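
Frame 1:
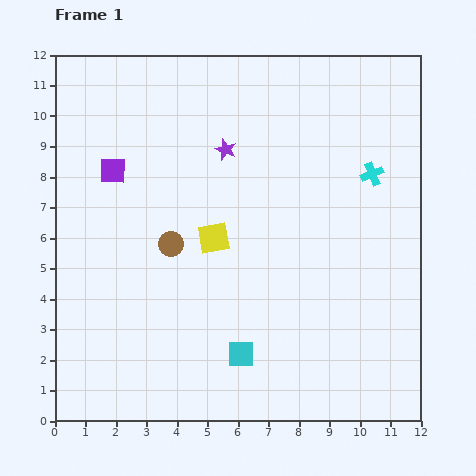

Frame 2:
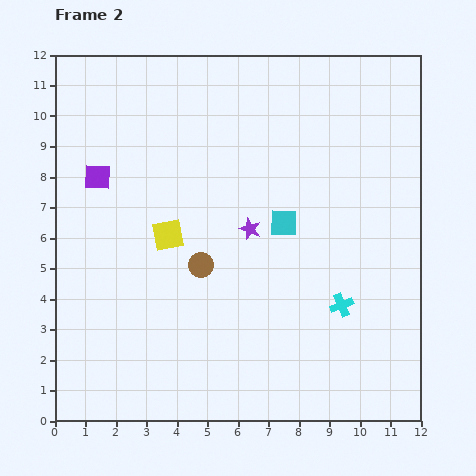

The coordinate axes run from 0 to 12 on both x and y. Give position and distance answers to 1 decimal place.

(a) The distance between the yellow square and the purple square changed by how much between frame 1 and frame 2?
-1.0

Distance in frame 1: 4.0. Distance in frame 2: 3.0.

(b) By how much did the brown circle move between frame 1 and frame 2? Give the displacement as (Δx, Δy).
(1.0, -0.7)

The brown circle was at (3.8, 5.8) in frame 1 and (4.8, 5.1) in frame 2.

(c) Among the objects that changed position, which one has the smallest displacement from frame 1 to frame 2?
the purple square

(moved 0.5)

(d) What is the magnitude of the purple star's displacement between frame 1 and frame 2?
2.7

The purple star moved from (5.6, 8.9) to (6.4, 6.3), a distance of √(0.8² + 2.6²) ≈ 2.7.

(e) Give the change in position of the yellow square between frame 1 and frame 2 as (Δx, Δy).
(-1.5, 0.1)

The yellow square was at (5.2, 6.0) in frame 1 and (3.7, 6.1) in frame 2.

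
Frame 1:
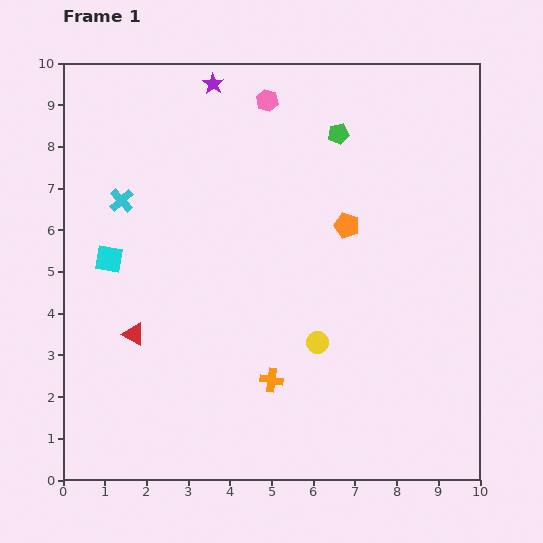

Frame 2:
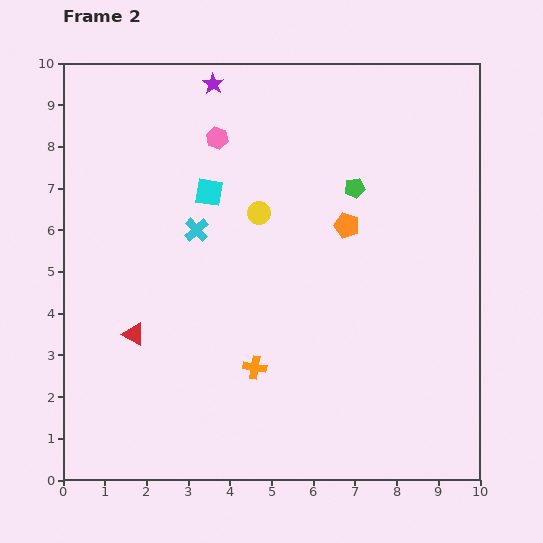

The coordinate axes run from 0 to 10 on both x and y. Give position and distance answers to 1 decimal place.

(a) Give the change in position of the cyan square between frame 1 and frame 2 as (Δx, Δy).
(2.4, 1.6)

The cyan square was at (1.1, 5.3) in frame 1 and (3.5, 6.9) in frame 2.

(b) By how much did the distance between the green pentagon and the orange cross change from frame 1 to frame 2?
-1.2

Distance in frame 1: 6.1. Distance in frame 2: 4.9.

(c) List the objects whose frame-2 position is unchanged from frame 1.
the orange pentagon, the purple star, the red triangle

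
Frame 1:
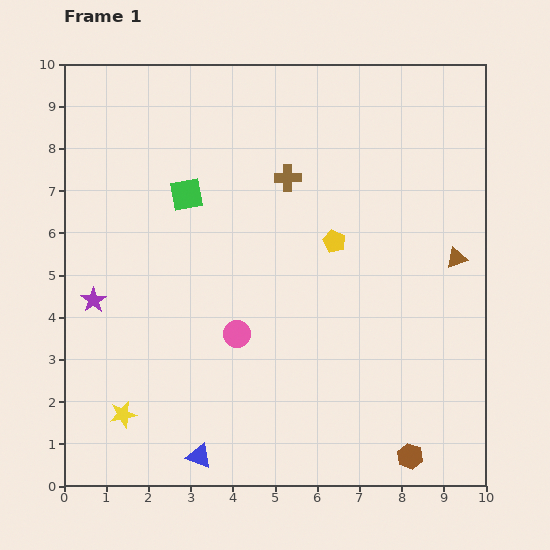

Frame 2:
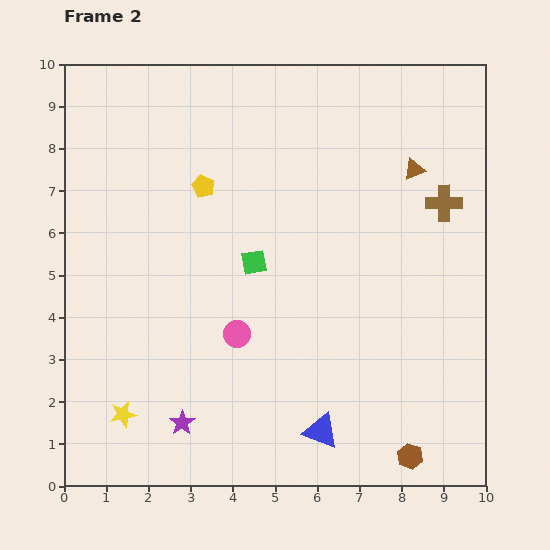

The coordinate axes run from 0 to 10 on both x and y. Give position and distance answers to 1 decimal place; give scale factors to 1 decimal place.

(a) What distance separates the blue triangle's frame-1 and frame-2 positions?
3.0

The blue triangle moved from (3.2, 0.7) to (6.1, 1.3), a distance of √(2.9² + 0.6²) ≈ 3.0.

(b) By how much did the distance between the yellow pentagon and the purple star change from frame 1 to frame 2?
-0.3

Distance in frame 1: 5.9. Distance in frame 2: 5.6.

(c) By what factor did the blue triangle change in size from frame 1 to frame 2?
1.4×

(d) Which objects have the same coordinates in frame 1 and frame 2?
the brown hexagon, the yellow star, the pink circle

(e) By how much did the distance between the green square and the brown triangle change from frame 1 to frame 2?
-2.2

Distance in frame 1: 6.6. Distance in frame 2: 4.4.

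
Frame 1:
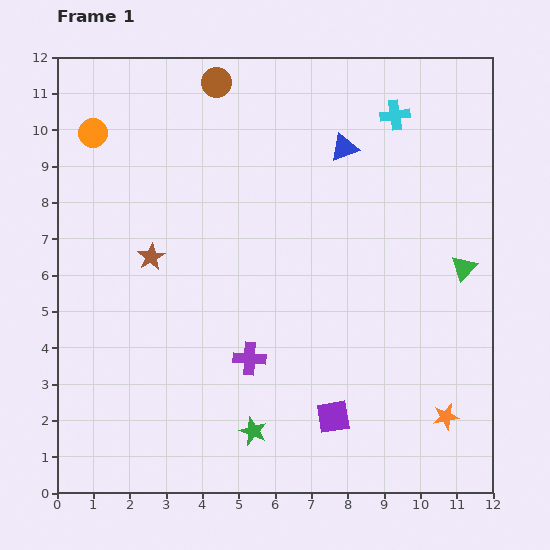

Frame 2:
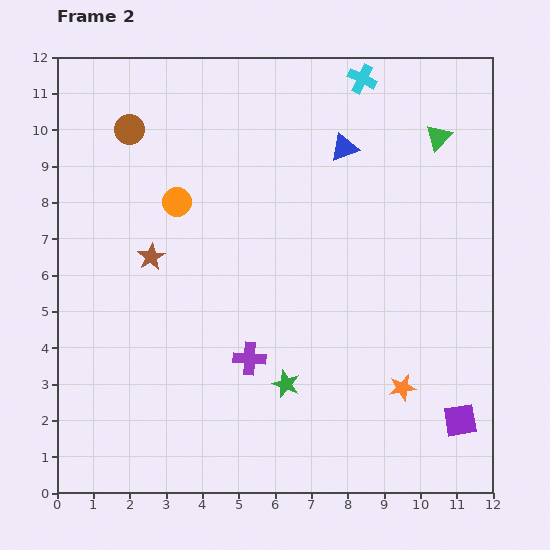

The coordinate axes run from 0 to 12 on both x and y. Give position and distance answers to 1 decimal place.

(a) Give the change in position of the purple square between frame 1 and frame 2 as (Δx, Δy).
(3.5, -0.1)

The purple square was at (7.6, 2.1) in frame 1 and (11.1, 2.0) in frame 2.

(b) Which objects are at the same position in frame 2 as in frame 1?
the blue triangle, the brown star, the purple cross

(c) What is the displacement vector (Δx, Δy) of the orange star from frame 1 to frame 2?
(-1.2, 0.8)

The orange star was at (10.7, 2.1) in frame 1 and (9.5, 2.9) in frame 2.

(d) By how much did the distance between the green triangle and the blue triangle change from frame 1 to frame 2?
-2.1

Distance in frame 1: 4.7. Distance in frame 2: 2.6.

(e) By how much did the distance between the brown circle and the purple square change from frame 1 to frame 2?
+2.4

Distance in frame 1: 9.7. Distance in frame 2: 12.1.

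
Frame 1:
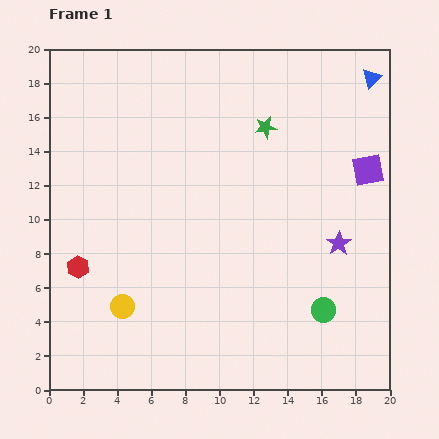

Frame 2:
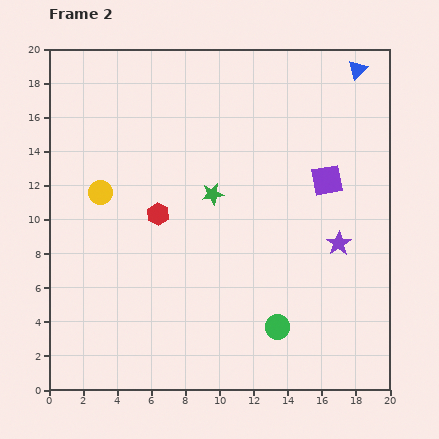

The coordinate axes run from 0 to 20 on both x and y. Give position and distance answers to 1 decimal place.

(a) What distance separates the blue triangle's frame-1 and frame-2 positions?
0.9

The blue triangle moved from (18.9, 18.3) to (18.1, 18.8), a distance of √(0.8² + 0.5²) ≈ 0.9.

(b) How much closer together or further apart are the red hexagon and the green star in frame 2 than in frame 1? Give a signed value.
-10.3

Distance in frame 1: 13.7. Distance in frame 2: 3.4.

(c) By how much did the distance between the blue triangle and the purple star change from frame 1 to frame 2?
+0.4

Distance in frame 1: 9.9. Distance in frame 2: 10.3.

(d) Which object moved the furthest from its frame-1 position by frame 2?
the yellow circle

(moved 6.8; next 5.6)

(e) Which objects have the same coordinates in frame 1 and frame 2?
the purple star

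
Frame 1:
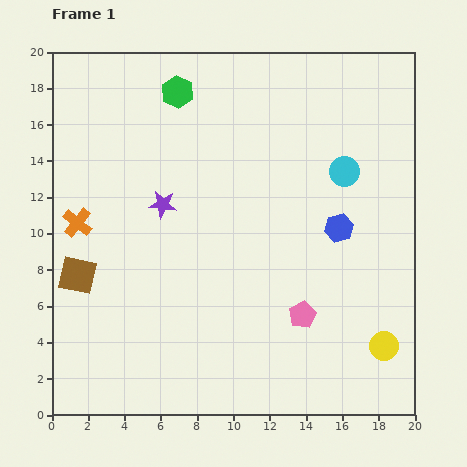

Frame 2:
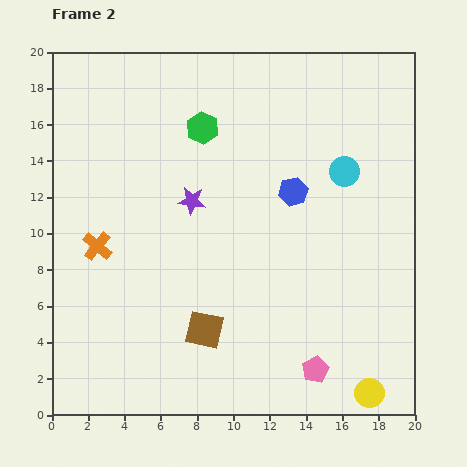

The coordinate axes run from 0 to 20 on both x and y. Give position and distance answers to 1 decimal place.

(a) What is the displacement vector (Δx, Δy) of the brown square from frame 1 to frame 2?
(7.0, -3.0)

The brown square was at (1.4, 7.7) in frame 1 and (8.4, 4.7) in frame 2.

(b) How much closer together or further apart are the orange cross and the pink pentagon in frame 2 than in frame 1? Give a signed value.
+0.4

Distance in frame 1: 13.4. Distance in frame 2: 13.8.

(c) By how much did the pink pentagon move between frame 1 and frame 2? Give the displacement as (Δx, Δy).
(0.7, -3.0)

The pink pentagon was at (13.8, 5.5) in frame 1 and (14.5, 2.5) in frame 2.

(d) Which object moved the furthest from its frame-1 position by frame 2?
the brown square

(moved 7.6; next 3.2)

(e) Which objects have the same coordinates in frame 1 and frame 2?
the cyan circle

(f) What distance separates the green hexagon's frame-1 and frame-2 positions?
2.4

The green hexagon moved from (6.9, 17.8) to (8.3, 15.8), a distance of √(1.4² + 2.0²) ≈ 2.4.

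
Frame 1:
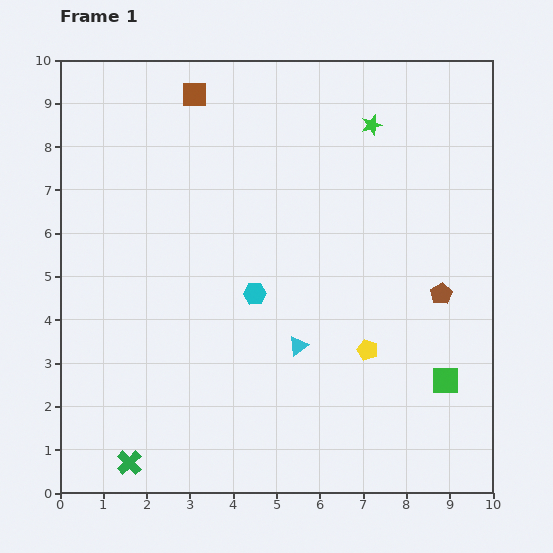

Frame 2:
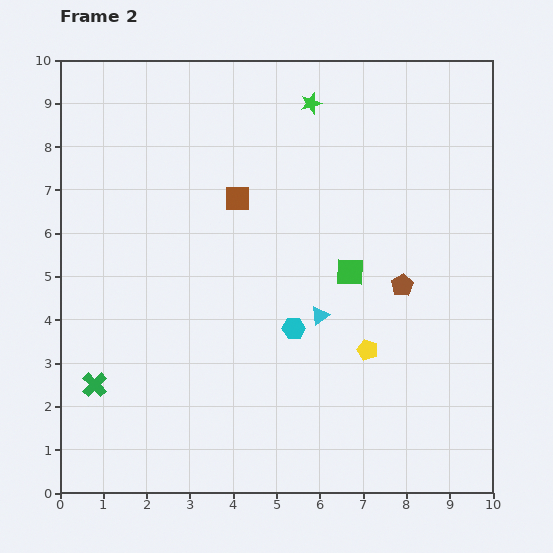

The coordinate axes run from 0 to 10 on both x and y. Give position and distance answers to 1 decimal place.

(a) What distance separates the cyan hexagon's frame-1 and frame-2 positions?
1.2

The cyan hexagon moved from (4.5, 4.6) to (5.4, 3.8), a distance of √(0.9² + 0.8²) ≈ 1.2.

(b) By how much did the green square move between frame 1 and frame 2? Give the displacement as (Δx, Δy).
(-2.2, 2.5)

The green square was at (8.9, 2.6) in frame 1 and (6.7, 5.1) in frame 2.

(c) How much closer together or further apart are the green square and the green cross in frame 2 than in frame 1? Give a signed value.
-1.1

Distance in frame 1: 7.5. Distance in frame 2: 6.4.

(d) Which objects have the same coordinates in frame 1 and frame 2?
the yellow pentagon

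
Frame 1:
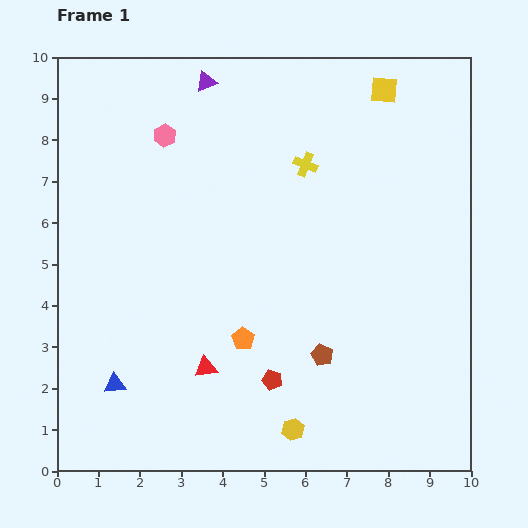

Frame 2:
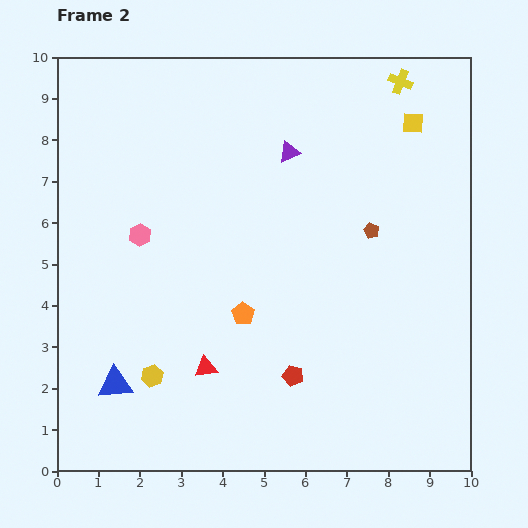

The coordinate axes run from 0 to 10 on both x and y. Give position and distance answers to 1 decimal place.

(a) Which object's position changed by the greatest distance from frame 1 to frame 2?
the yellow hexagon

(moved 3.6; next 3.2)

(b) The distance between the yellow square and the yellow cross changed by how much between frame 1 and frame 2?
-1.6

Distance in frame 1: 2.6. Distance in frame 2: 1.0.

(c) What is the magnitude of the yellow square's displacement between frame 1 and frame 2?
1.1

The yellow square moved from (7.9, 9.2) to (8.6, 8.4), a distance of √(0.7² + 0.8²) ≈ 1.1.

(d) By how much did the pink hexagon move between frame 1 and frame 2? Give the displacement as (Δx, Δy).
(-0.6, -2.4)

The pink hexagon was at (2.6, 8.1) in frame 1 and (2.0, 5.7) in frame 2.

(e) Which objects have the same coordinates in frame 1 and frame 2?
the red triangle, the blue triangle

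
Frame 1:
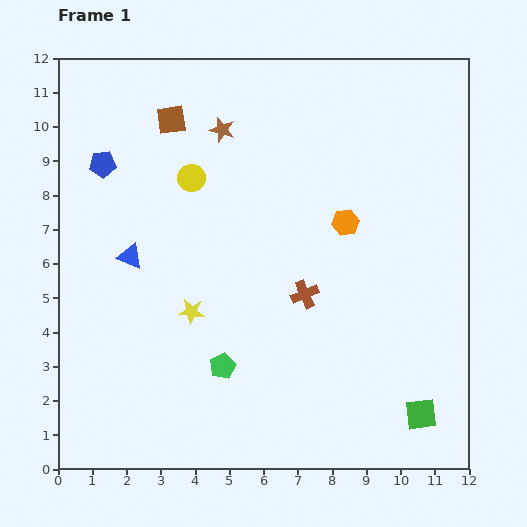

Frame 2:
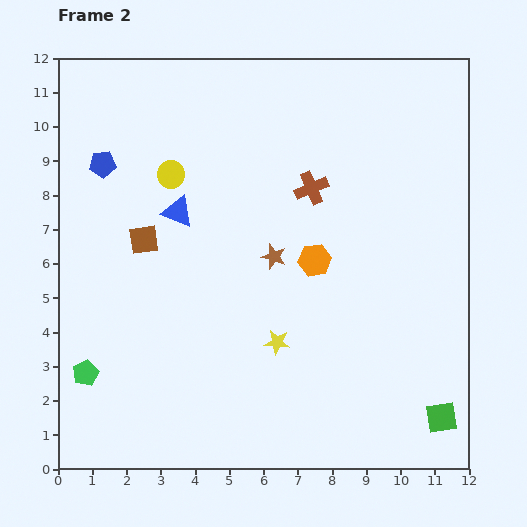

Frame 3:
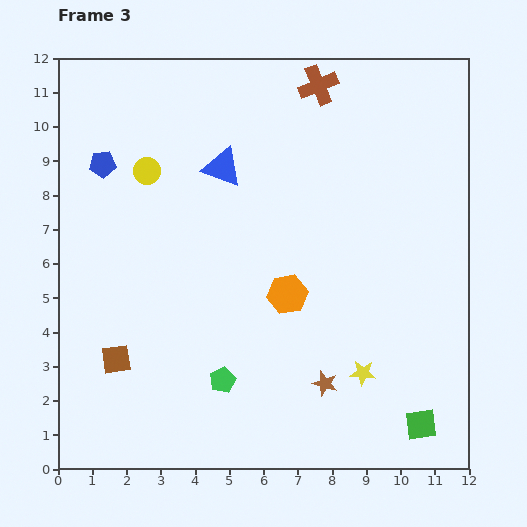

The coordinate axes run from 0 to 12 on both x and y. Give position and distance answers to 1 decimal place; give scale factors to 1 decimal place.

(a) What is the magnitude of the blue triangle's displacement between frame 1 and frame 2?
1.9

The blue triangle moved from (2.1, 6.2) to (3.5, 7.5), a distance of √(1.4² + 1.3²) ≈ 1.9.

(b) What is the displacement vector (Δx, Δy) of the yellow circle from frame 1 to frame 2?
(-0.6, 0.1)

The yellow circle was at (3.9, 8.5) in frame 1 and (3.3, 8.6) in frame 2.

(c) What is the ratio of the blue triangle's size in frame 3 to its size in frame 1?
1.6×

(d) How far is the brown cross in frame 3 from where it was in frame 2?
3.0

The brown cross moved from (7.4, 8.2) to (7.6, 11.2), a distance of √(0.2² + 3.0²) ≈ 3.0.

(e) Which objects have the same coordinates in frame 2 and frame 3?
the blue pentagon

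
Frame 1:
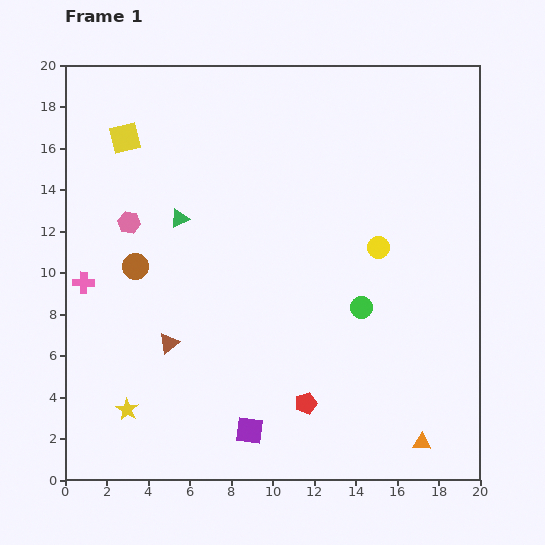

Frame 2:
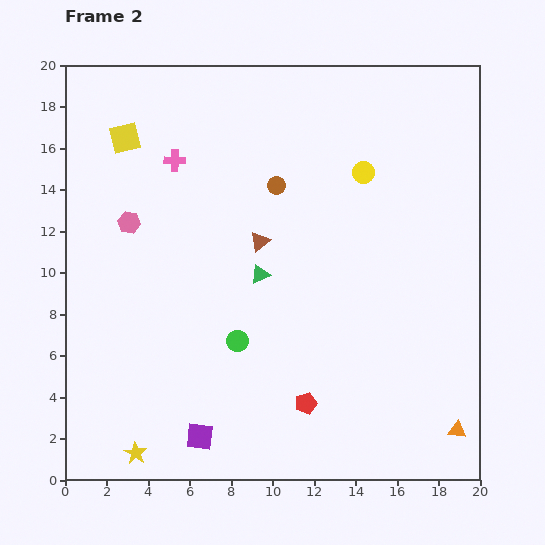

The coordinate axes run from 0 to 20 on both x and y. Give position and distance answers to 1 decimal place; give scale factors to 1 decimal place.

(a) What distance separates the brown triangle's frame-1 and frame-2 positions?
6.6

The brown triangle moved from (5.0, 6.6) to (9.4, 11.5), a distance of √(4.4² + 4.9²) ≈ 6.6.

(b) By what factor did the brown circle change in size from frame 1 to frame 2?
0.7×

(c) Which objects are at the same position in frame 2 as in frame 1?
the red pentagon, the yellow square, the pink hexagon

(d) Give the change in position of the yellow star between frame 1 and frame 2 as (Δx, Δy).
(0.4, -2.1)

The yellow star was at (3.0, 3.4) in frame 1 and (3.4, 1.3) in frame 2.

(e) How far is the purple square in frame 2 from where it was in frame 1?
2.4

The purple square moved from (8.9, 2.4) to (6.5, 2.1), a distance of √(2.4² + 0.3²) ≈ 2.4.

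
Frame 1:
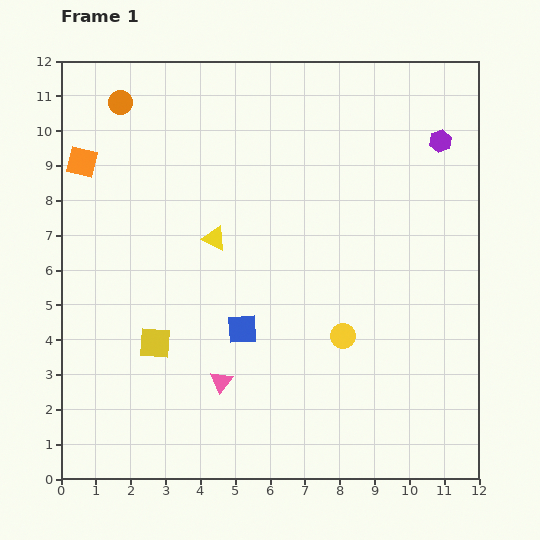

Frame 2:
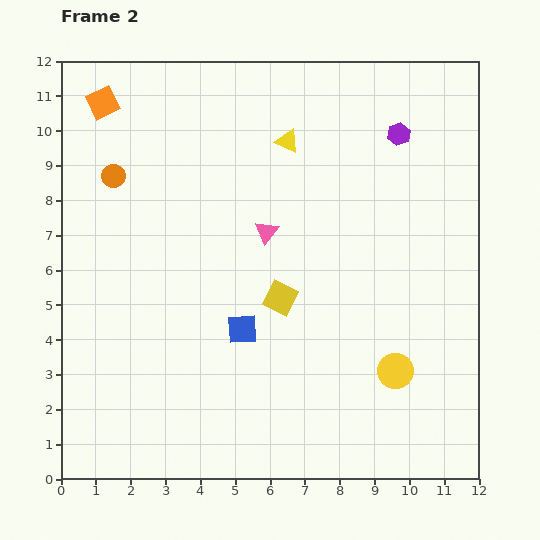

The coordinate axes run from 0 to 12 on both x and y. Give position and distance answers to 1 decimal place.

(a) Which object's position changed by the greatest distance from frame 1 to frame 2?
the pink triangle

(moved 4.5; next 3.8)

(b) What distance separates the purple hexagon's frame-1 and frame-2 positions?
1.2

The purple hexagon moved from (10.9, 9.7) to (9.7, 9.9), a distance of √(1.2² + 0.2²) ≈ 1.2.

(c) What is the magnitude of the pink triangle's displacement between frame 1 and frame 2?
4.5

The pink triangle moved from (4.6, 2.8) to (5.9, 7.1), a distance of √(1.3² + 4.3²) ≈ 4.5.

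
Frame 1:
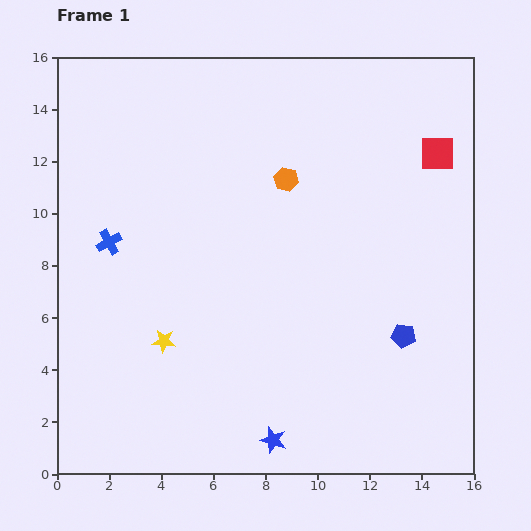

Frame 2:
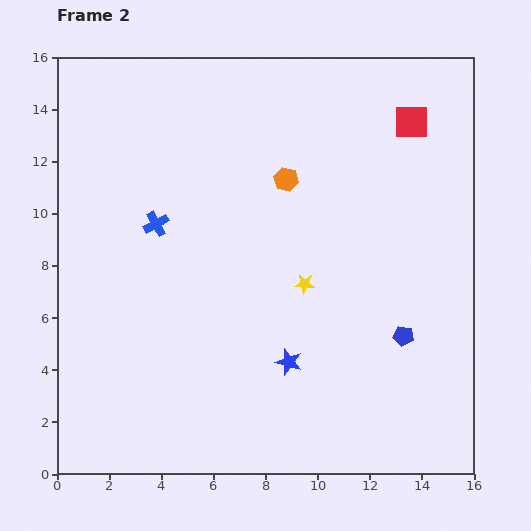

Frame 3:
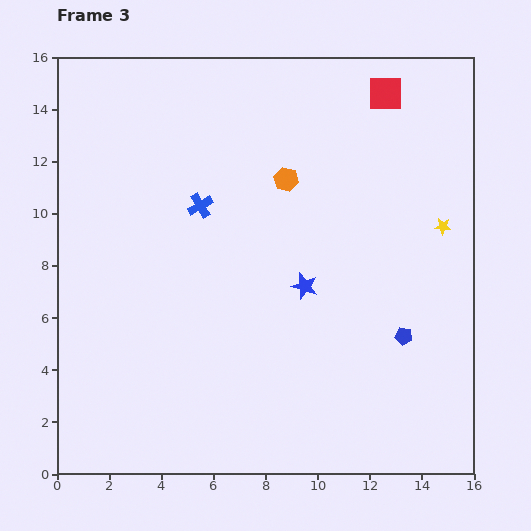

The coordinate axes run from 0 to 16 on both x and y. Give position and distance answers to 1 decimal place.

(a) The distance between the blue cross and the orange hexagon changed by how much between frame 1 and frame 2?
-1.9

Distance in frame 1: 7.2. Distance in frame 2: 5.3.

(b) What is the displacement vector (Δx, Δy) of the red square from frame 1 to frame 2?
(-1.0, 1.2)

The red square was at (14.6, 12.3) in frame 1 and (13.6, 13.5) in frame 2.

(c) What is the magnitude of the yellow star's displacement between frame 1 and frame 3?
11.6

The yellow star moved from (4.1, 5.1) to (14.8, 9.5), a distance of √(10.7² + 4.4²) ≈ 11.6.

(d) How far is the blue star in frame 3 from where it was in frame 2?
3.0

The blue star moved from (8.9, 4.3) to (9.5, 7.2), a distance of √(0.6² + 2.9²) ≈ 3.0.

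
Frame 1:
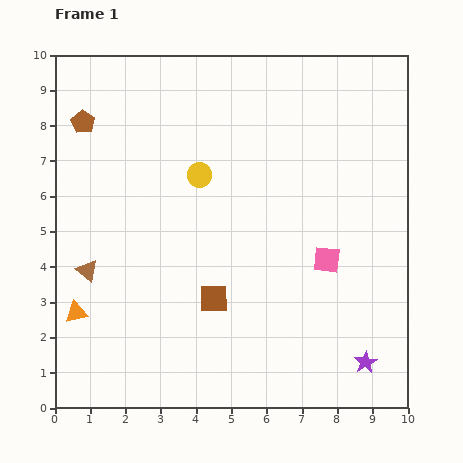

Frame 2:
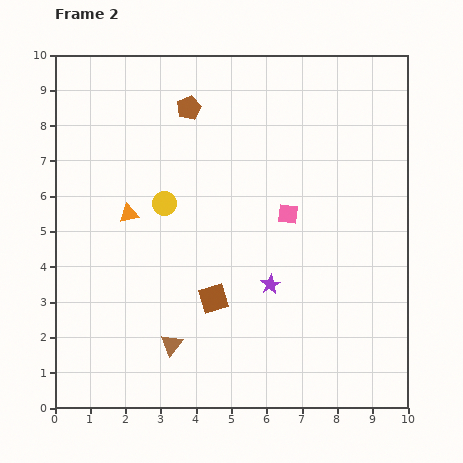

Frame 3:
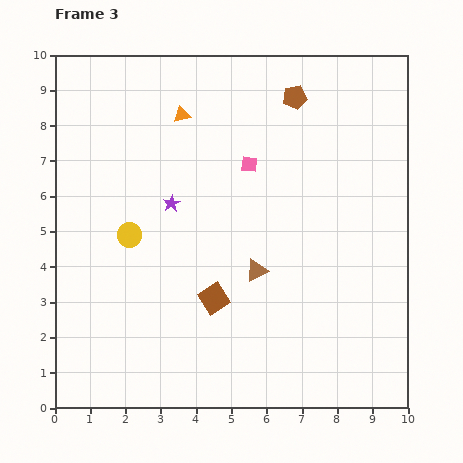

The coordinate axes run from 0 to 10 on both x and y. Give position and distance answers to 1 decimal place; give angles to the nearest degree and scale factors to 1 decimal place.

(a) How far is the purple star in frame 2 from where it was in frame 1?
3.5

The purple star moved from (8.8, 1.3) to (6.1, 3.5), a distance of √(2.7² + 2.2²) ≈ 3.5.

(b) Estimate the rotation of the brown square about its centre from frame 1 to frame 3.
32° counter-clockwise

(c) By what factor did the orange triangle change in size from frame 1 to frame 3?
0.7×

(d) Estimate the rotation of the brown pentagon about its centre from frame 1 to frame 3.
30° clockwise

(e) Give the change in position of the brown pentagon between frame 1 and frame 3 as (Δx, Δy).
(6.0, 0.7)

The brown pentagon was at (0.8, 8.1) in frame 1 and (6.8, 8.8) in frame 3.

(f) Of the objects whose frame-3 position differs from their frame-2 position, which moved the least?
the yellow circle

(moved 1.3)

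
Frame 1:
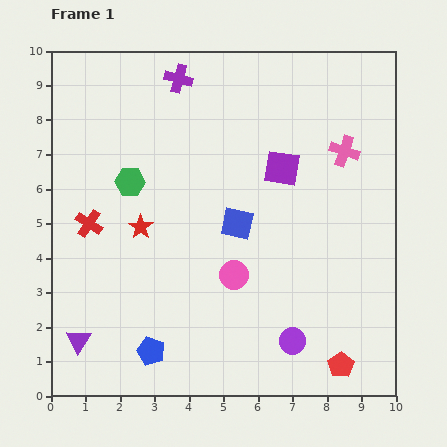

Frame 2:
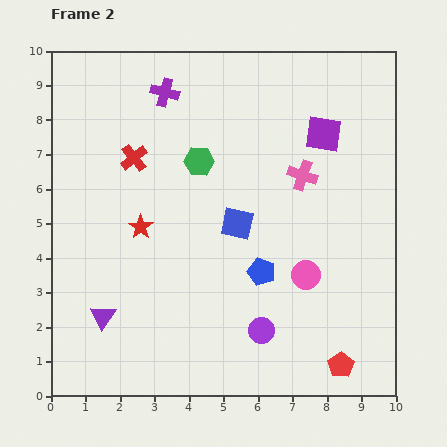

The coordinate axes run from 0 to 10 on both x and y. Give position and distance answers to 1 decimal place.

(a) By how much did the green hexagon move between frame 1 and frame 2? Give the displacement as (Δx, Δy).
(2.0, 0.6)

The green hexagon was at (2.3, 6.2) in frame 1 and (4.3, 6.8) in frame 2.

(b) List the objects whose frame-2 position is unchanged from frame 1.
the red star, the blue square, the red pentagon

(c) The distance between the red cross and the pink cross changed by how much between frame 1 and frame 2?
-2.8

Distance in frame 1: 7.7. Distance in frame 2: 4.9.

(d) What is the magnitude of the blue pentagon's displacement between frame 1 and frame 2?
3.9

The blue pentagon moved from (2.9, 1.3) to (6.1, 3.6), a distance of √(3.2² + 2.3²) ≈ 3.9.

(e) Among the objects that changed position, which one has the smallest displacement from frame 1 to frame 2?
the purple cross

(moved 0.6)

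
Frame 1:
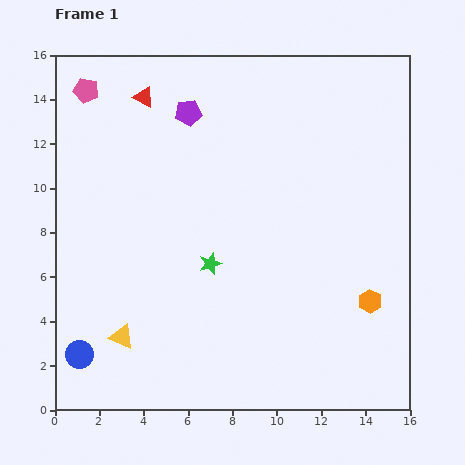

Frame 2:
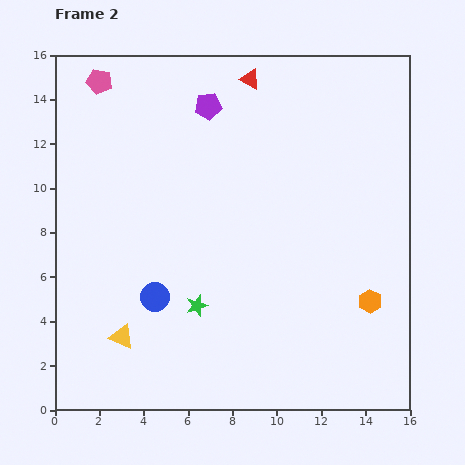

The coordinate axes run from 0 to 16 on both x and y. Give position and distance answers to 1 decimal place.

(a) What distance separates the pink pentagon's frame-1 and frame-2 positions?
0.7

The pink pentagon moved from (1.4, 14.4) to (2.0, 14.8), a distance of √(0.6² + 0.4²) ≈ 0.7.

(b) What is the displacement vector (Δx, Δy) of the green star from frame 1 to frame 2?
(-0.6, -1.9)

The green star was at (7.0, 6.6) in frame 1 and (6.4, 4.7) in frame 2.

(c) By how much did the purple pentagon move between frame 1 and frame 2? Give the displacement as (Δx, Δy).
(0.9, 0.3)

The purple pentagon was at (6.0, 13.4) in frame 1 and (6.9, 13.7) in frame 2.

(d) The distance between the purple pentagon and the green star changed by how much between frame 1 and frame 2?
+2.1

Distance in frame 1: 6.9. Distance in frame 2: 9.0.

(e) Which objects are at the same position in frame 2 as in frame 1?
the orange hexagon, the yellow triangle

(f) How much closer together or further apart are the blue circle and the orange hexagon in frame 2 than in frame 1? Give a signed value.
-3.6

Distance in frame 1: 13.3. Distance in frame 2: 9.7.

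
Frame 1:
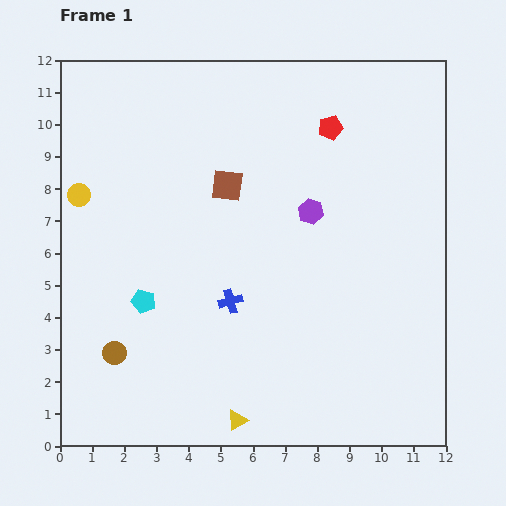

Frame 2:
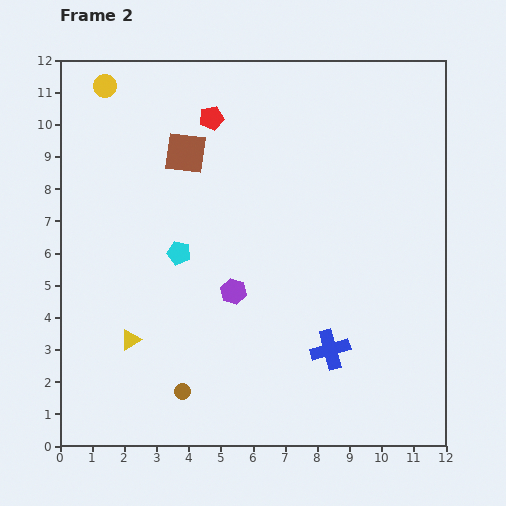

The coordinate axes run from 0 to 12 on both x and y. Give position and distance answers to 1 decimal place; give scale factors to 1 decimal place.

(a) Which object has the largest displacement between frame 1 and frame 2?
the yellow triangle

(moved 4.1; next 3.7)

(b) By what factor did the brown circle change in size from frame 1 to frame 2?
0.7×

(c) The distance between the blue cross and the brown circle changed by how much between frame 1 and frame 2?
+0.9

Distance in frame 1: 3.9. Distance in frame 2: 4.8.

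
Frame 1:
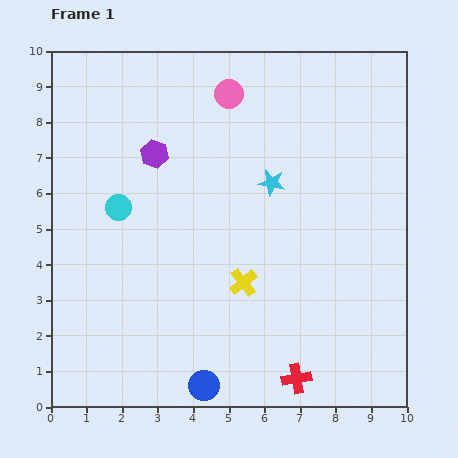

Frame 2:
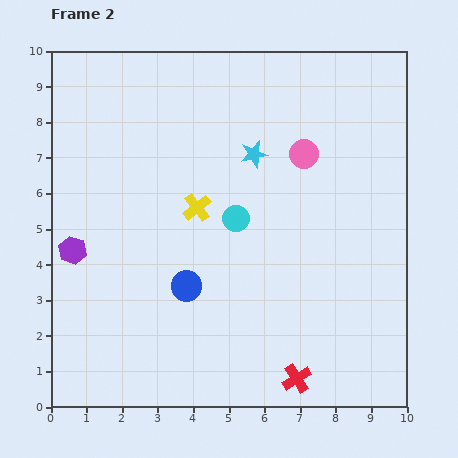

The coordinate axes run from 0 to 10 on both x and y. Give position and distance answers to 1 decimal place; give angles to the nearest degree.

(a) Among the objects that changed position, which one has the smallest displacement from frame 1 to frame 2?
the cyan star

(moved 0.9)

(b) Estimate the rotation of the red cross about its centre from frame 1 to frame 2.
22° counter-clockwise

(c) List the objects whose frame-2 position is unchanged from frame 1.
the red cross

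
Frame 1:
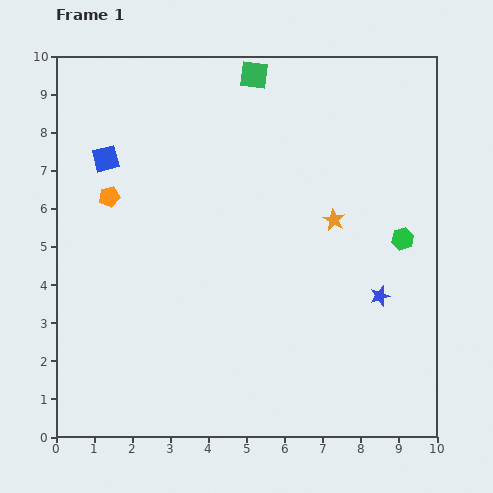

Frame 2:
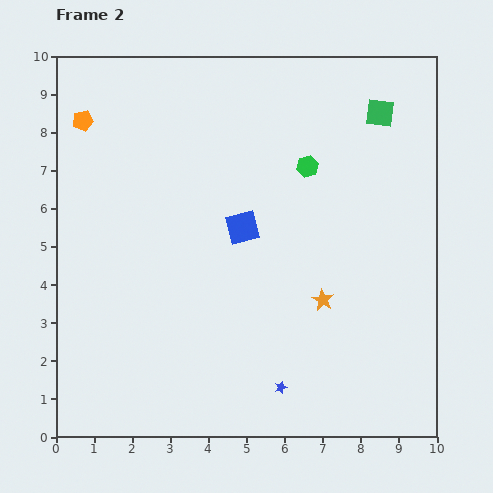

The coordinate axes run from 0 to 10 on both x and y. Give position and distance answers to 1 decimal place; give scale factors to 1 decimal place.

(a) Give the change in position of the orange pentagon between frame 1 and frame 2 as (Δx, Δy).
(-0.7, 2.0)

The orange pentagon was at (1.4, 6.3) in frame 1 and (0.7, 8.3) in frame 2.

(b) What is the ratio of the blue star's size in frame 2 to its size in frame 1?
0.6×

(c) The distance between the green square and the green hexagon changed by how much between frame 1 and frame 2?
-3.4

Distance in frame 1: 5.8. Distance in frame 2: 2.4.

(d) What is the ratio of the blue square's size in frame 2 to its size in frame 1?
1.3×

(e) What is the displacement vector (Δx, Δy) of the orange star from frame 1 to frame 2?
(-0.3, -2.1)

The orange star was at (7.3, 5.7) in frame 1 and (7.0, 3.6) in frame 2.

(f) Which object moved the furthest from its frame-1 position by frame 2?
the blue square

(moved 4.0; next 3.5)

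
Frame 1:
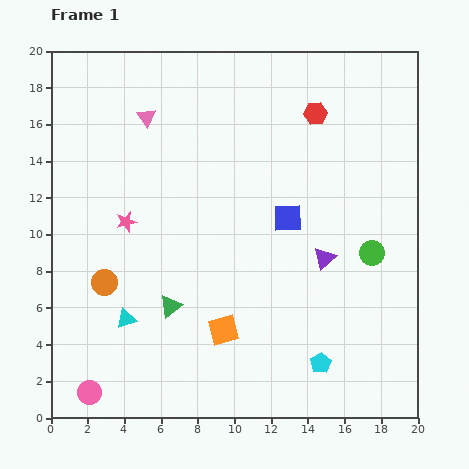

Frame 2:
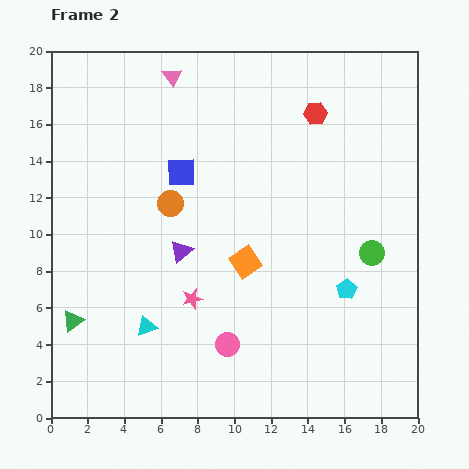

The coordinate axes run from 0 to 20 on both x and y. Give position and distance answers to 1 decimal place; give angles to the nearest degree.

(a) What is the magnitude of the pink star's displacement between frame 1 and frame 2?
5.5

The pink star moved from (4.1, 10.7) to (7.7, 6.5), a distance of √(3.6² + 4.2²) ≈ 5.5.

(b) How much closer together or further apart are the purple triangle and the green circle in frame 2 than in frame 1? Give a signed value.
+7.8

Distance in frame 1: 2.6. Distance in frame 2: 10.4.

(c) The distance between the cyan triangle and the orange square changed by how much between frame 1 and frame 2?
+1.1

Distance in frame 1: 5.3. Distance in frame 2: 6.4.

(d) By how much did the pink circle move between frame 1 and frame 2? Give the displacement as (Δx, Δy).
(7.5, 2.6)

The pink circle was at (2.1, 1.4) in frame 1 and (9.6, 4.0) in frame 2.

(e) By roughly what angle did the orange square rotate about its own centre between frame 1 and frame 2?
19° counter-clockwise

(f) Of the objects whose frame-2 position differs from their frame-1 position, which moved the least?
the cyan triangle

(moved 1.2)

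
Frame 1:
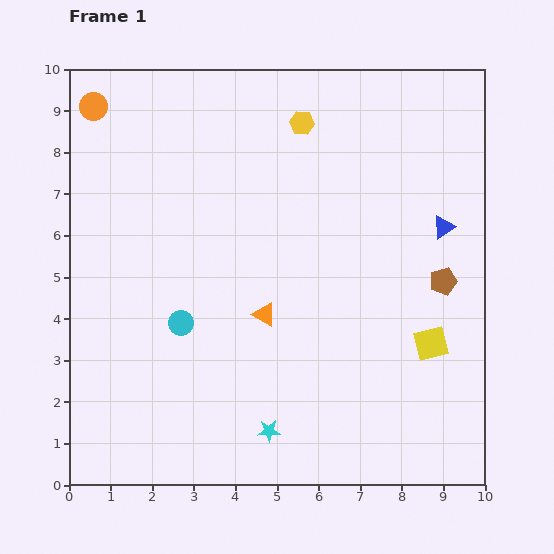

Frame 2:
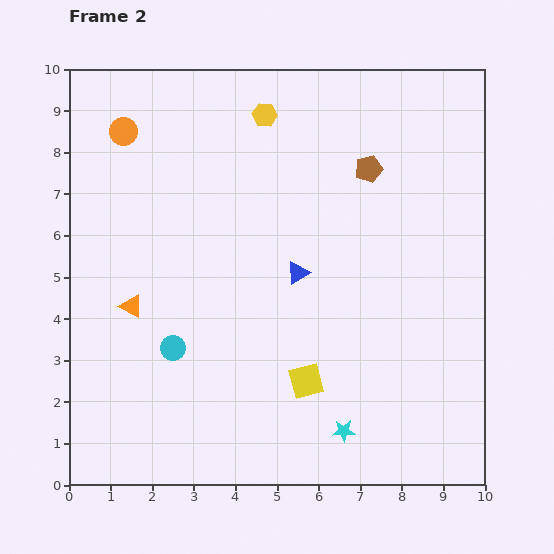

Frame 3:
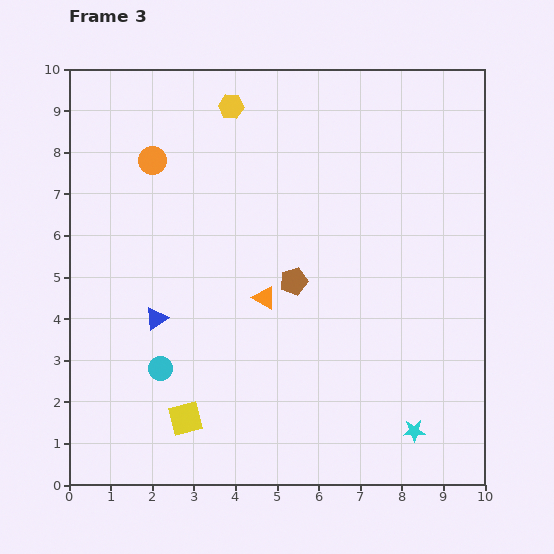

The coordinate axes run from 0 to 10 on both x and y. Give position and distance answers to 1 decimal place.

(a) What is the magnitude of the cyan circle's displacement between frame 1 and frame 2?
0.6

The cyan circle moved from (2.7, 3.9) to (2.5, 3.3), a distance of √(0.2² + 0.6²) ≈ 0.6.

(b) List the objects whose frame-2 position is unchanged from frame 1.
none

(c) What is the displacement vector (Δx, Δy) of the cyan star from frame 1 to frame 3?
(3.5, 0.0)

The cyan star was at (4.8, 1.3) in frame 1 and (8.3, 1.3) in frame 3.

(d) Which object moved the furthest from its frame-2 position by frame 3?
the blue triangle

(moved 3.6; next 3.2)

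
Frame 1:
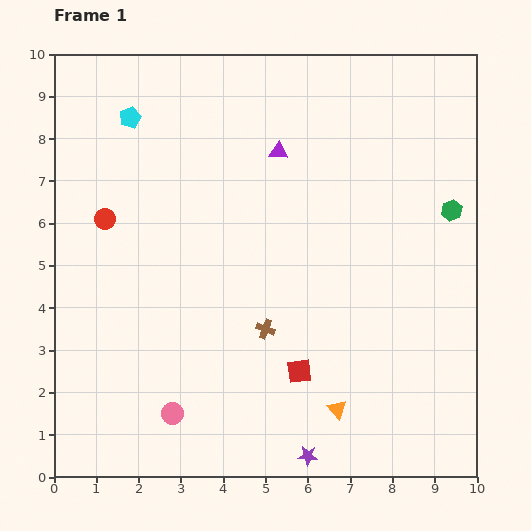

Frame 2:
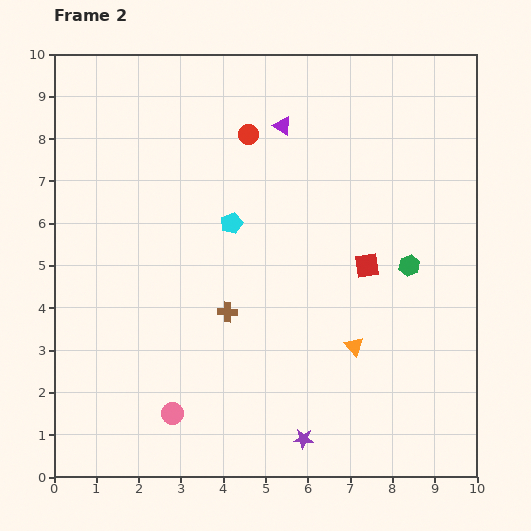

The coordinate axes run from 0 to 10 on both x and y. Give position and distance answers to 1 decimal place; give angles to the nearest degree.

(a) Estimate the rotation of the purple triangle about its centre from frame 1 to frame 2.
28° clockwise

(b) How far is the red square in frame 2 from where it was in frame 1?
3.0

The red square moved from (5.8, 2.5) to (7.4, 5.0), a distance of √(1.6² + 2.5²) ≈ 3.0.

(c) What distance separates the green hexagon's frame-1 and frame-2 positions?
1.6

The green hexagon moved from (9.4, 6.3) to (8.4, 5.0), a distance of √(1.0² + 1.3²) ≈ 1.6.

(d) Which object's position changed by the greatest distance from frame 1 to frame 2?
the red circle

(moved 3.9; next 3.5)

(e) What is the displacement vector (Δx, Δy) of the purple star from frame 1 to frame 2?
(-0.1, 0.4)

The purple star was at (6.0, 0.5) in frame 1 and (5.9, 0.9) in frame 2.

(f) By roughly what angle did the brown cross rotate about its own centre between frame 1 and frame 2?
19° counter-clockwise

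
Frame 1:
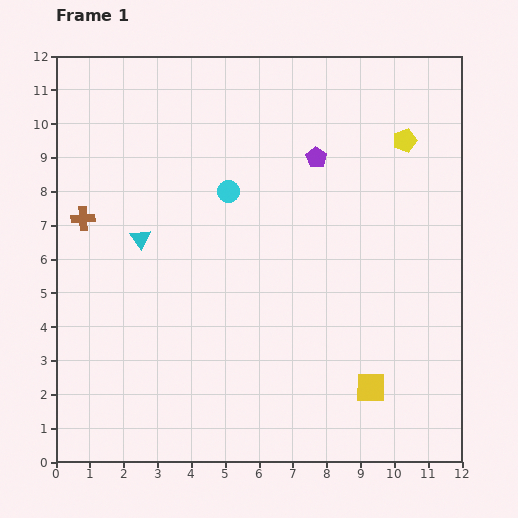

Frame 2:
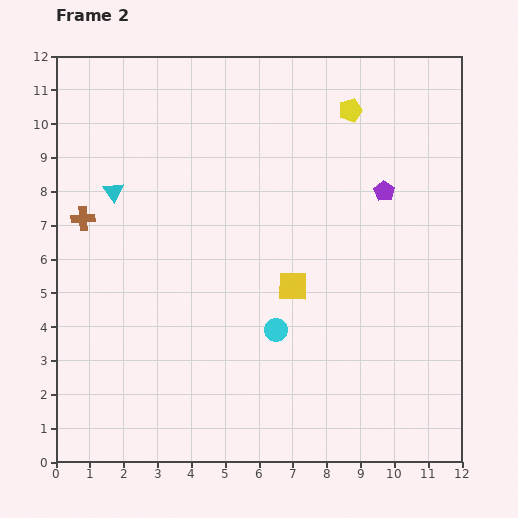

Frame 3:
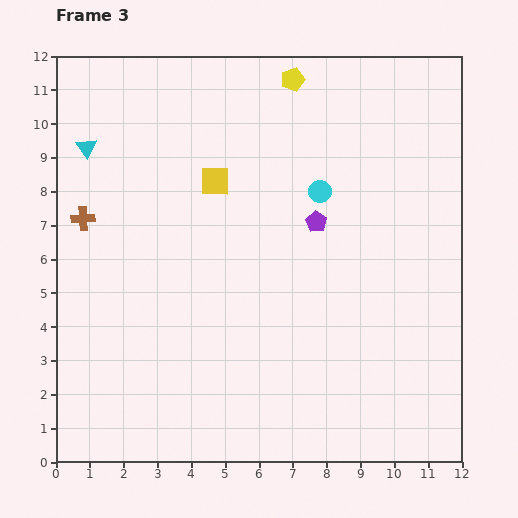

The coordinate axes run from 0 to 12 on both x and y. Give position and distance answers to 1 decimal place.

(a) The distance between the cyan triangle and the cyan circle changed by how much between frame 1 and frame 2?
+3.3

Distance in frame 1: 3.0. Distance in frame 2: 6.3.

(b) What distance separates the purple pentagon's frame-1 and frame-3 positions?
1.9

The purple pentagon moved from (7.7, 9.0) to (7.7, 7.1), a distance of √(0.0² + 1.9²) ≈ 1.9.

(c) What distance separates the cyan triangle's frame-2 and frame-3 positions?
1.5

The cyan triangle moved from (1.7, 8.0) to (0.9, 9.3), a distance of √(0.8² + 1.3²) ≈ 1.5.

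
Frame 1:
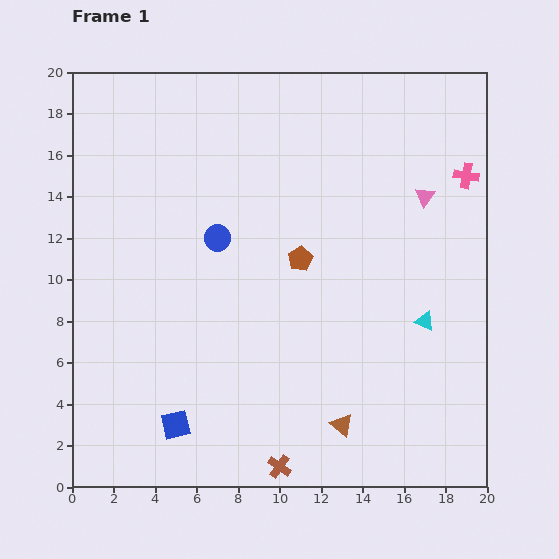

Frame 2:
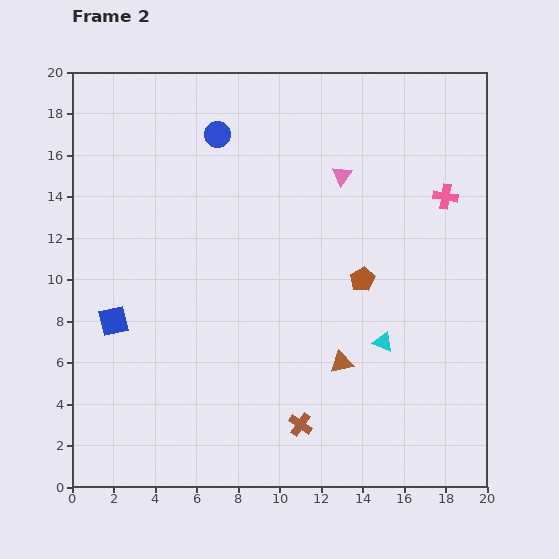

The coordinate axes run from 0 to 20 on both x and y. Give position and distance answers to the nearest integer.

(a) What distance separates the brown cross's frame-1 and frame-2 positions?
2

The brown cross moved from (10, 1) to (11, 3), a distance of √(1² + 2²) ≈ 2.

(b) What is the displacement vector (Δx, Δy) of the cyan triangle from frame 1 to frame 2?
(-2, -1)

The cyan triangle was at (17, 8) in frame 1 and (15, 7) in frame 2.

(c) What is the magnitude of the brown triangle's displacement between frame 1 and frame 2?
3

The brown triangle moved from (13, 3) to (13, 6), a distance of √(0² + 3²) ≈ 3.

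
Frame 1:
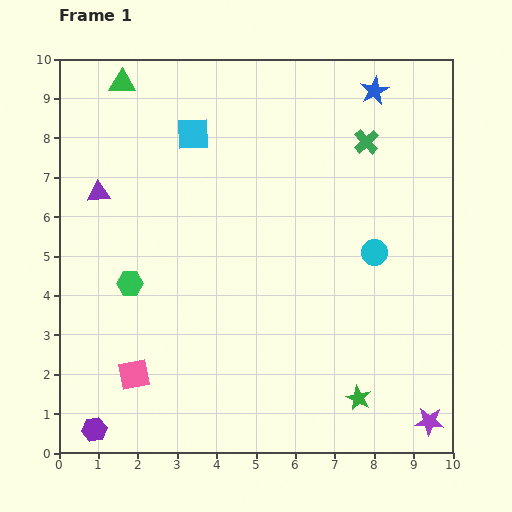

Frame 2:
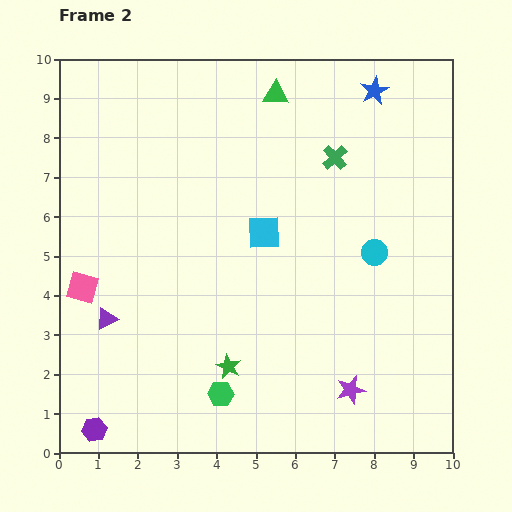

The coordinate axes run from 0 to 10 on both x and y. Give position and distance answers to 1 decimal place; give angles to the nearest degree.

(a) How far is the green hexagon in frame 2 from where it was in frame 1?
3.6

The green hexagon moved from (1.8, 4.3) to (4.1, 1.5), a distance of √(2.3² + 2.8²) ≈ 3.6.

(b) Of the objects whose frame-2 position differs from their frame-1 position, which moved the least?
the green cross

(moved 0.9)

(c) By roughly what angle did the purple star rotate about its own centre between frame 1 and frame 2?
17° counter-clockwise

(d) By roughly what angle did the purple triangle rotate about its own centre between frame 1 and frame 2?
22° counter-clockwise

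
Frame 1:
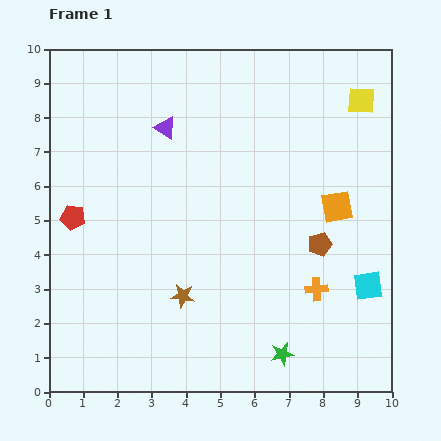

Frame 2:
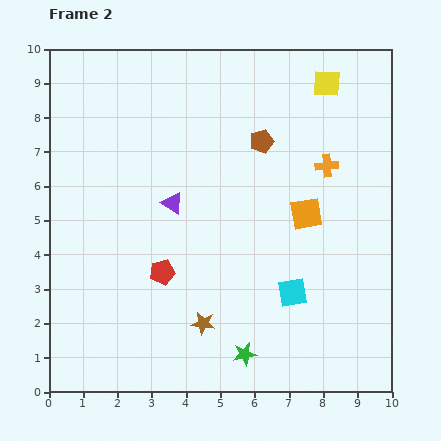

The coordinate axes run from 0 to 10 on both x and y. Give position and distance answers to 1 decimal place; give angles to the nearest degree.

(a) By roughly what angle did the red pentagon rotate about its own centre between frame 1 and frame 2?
22° counter-clockwise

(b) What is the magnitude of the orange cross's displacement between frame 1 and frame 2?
3.6

The orange cross moved from (7.8, 3.0) to (8.1, 6.6), a distance of √(0.3² + 3.6²) ≈ 3.6.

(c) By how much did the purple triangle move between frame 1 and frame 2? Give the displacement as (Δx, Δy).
(0.2, -2.2)

The purple triangle was at (3.4, 7.7) in frame 1 and (3.6, 5.5) in frame 2.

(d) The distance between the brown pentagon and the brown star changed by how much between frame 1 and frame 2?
+1.3

Distance in frame 1: 4.3. Distance in frame 2: 5.6.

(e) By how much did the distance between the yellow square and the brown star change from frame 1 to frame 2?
+0.2

Distance in frame 1: 7.7. Distance in frame 2: 7.9.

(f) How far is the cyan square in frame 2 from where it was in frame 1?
2.2

The cyan square moved from (9.3, 3.1) to (7.1, 2.9), a distance of √(2.2² + 0.2²) ≈ 2.2.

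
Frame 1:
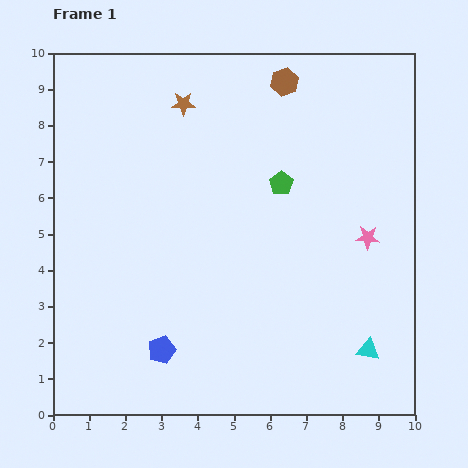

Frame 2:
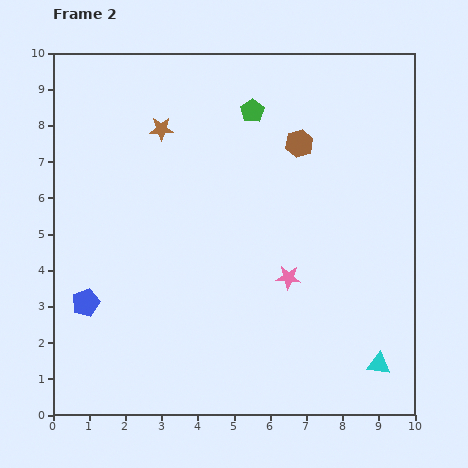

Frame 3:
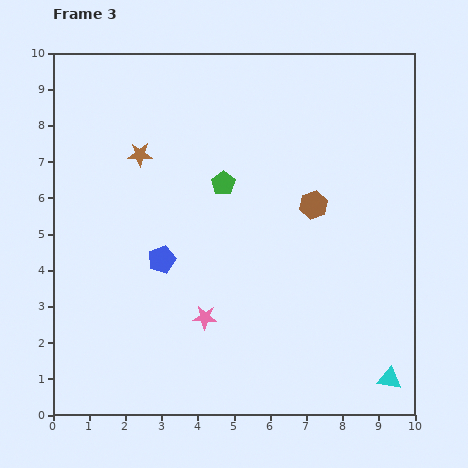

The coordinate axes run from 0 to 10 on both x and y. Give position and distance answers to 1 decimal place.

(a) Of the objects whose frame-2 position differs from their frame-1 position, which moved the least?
the cyan triangle

(moved 0.5)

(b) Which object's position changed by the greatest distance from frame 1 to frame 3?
the pink star

(moved 5.0; next 3.5)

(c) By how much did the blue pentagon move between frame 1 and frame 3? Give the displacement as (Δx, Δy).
(0.0, 2.5)

The blue pentagon was at (3.0, 1.8) in frame 1 and (3.0, 4.3) in frame 3.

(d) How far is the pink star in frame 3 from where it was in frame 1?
5.0

The pink star moved from (8.7, 4.9) to (4.2, 2.7), a distance of √(4.5² + 2.2²) ≈ 5.0.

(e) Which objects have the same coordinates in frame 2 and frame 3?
none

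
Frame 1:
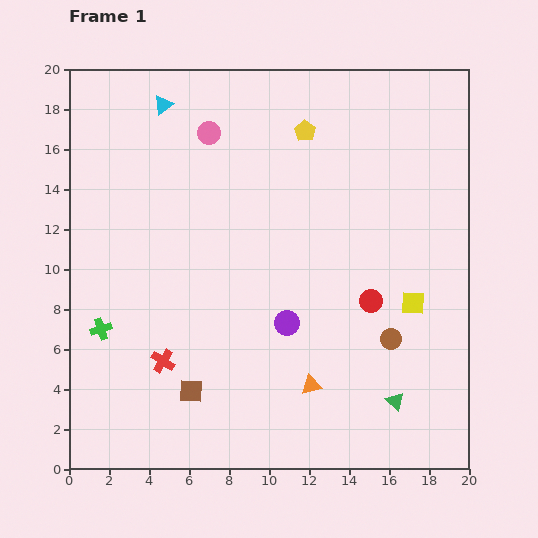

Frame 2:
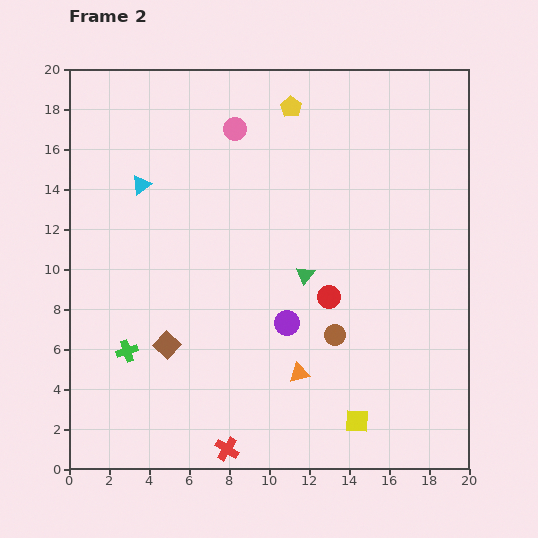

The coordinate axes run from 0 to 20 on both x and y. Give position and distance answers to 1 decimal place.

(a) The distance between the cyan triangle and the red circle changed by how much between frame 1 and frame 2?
-3.4

Distance in frame 1: 14.3. Distance in frame 2: 10.9.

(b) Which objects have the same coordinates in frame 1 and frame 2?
the purple circle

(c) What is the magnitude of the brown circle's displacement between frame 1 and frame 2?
2.8

The brown circle moved from (16.1, 6.5) to (13.3, 6.7), a distance of √(2.8² + 0.2²) ≈ 2.8.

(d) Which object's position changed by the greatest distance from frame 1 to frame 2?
the green triangle

(moved 7.7; next 6.5)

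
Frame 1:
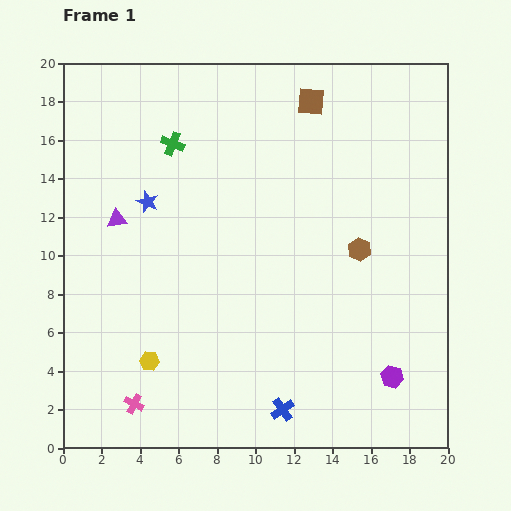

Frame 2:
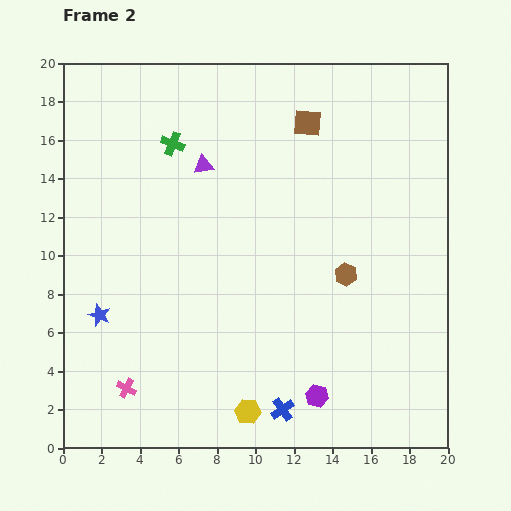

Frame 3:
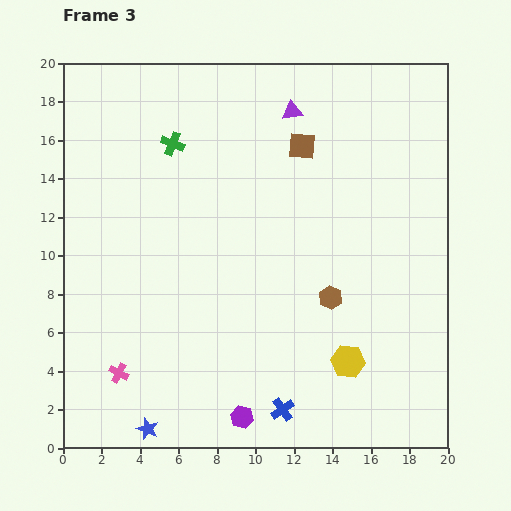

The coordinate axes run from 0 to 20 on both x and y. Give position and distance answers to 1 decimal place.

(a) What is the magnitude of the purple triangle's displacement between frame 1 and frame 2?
5.3

The purple triangle moved from (2.8, 11.9) to (7.3, 14.7), a distance of √(4.5² + 2.8²) ≈ 5.3.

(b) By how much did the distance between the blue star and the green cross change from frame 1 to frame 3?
+11.6

Distance in frame 1: 3.3. Distance in frame 3: 14.9.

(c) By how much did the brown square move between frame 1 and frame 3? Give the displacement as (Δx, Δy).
(-0.5, -2.3)

The brown square was at (12.9, 18.0) in frame 1 and (12.4, 15.7) in frame 3.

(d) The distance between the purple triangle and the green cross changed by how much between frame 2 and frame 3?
+4.5

Distance in frame 2: 1.9. Distance in frame 3: 6.4.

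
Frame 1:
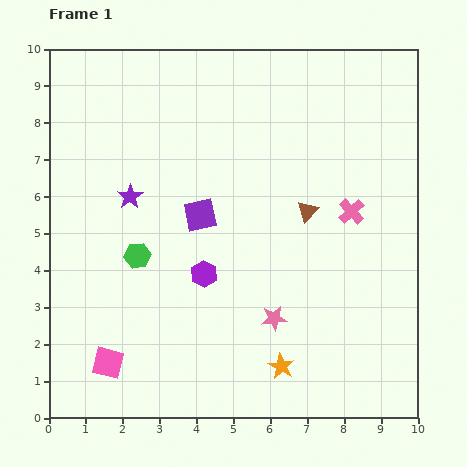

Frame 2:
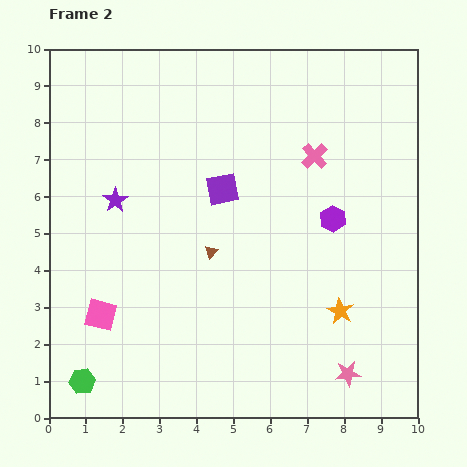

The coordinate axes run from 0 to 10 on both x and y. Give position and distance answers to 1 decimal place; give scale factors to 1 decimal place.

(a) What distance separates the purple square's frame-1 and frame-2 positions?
0.9

The purple square moved from (4.1, 5.5) to (4.7, 6.2), a distance of √(0.6² + 0.7²) ≈ 0.9.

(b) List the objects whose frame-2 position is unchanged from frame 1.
none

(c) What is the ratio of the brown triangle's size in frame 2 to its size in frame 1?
0.6×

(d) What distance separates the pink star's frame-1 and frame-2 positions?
2.5

The pink star moved from (6.1, 2.7) to (8.1, 1.2), a distance of √(2.0² + 1.5²) ≈ 2.5.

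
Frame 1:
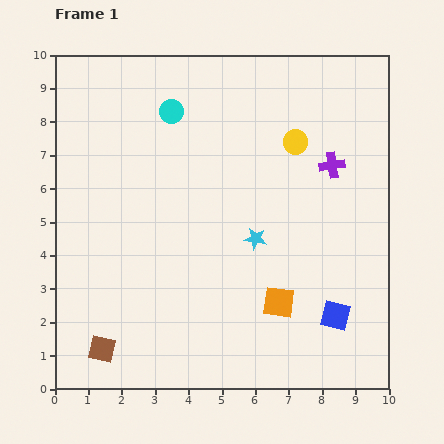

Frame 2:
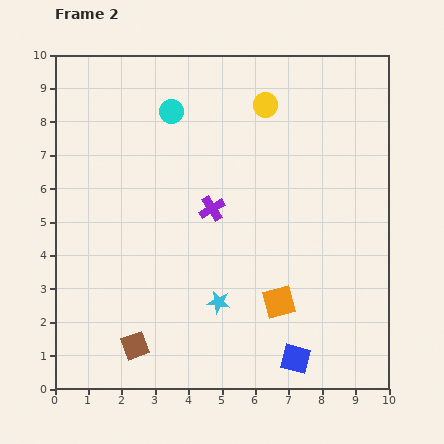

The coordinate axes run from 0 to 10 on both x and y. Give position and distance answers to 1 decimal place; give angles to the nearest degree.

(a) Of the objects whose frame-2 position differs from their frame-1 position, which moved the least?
the brown square

(moved 1.0)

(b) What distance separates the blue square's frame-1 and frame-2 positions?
1.8

The blue square moved from (8.4, 2.2) to (7.2, 0.9), a distance of √(1.2² + 1.3²) ≈ 1.8.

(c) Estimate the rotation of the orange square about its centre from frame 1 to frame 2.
22° counter-clockwise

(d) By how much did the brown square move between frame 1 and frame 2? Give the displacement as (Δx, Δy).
(1.0, 0.1)

The brown square was at (1.4, 1.2) in frame 1 and (2.4, 1.3) in frame 2.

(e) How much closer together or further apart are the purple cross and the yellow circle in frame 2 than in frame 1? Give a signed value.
+2.2

Distance in frame 1: 1.3. Distance in frame 2: 3.5.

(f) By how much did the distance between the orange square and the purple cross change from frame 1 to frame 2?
-1.0

Distance in frame 1: 4.4. Distance in frame 2: 3.4.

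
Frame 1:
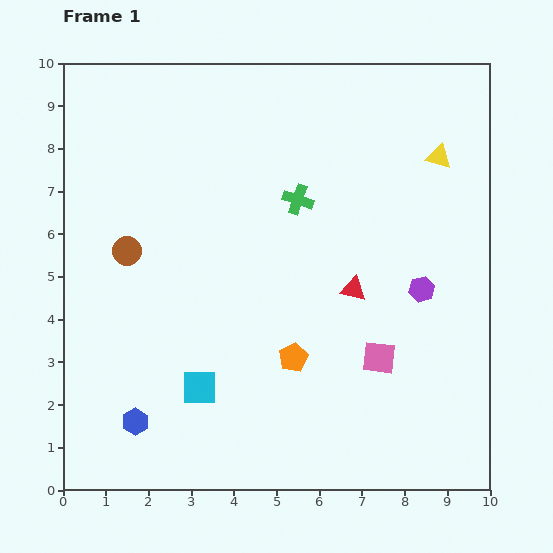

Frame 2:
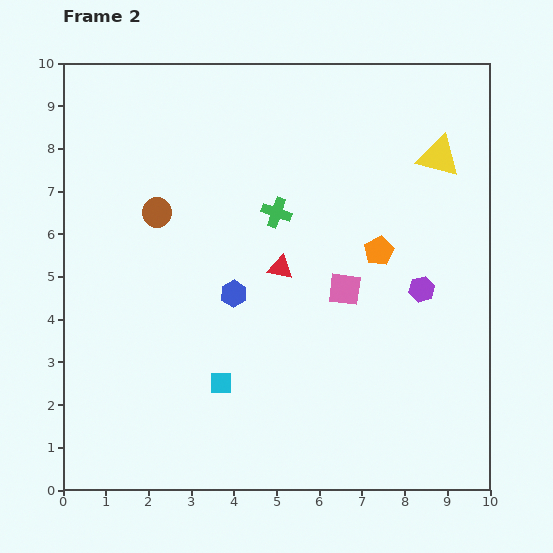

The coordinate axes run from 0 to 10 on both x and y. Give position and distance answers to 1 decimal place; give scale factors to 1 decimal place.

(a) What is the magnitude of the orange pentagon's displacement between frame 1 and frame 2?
3.2

The orange pentagon moved from (5.4, 3.1) to (7.4, 5.6), a distance of √(2.0² + 2.5²) ≈ 3.2.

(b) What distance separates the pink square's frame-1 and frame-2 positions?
1.8

The pink square moved from (7.4, 3.1) to (6.6, 4.7), a distance of √(0.8² + 1.6²) ≈ 1.8.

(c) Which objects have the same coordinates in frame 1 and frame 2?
the purple hexagon, the yellow triangle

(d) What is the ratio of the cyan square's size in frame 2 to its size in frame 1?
0.6×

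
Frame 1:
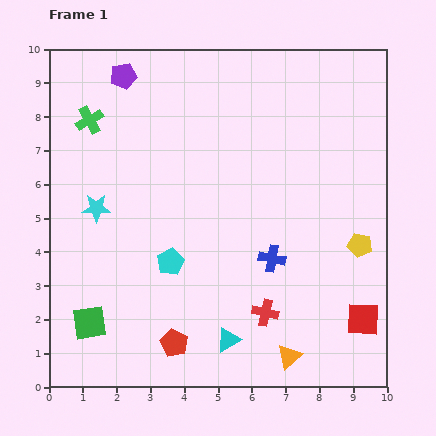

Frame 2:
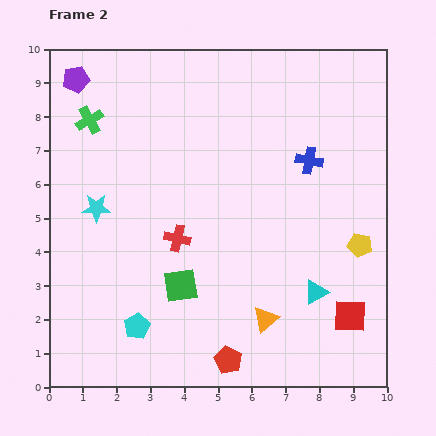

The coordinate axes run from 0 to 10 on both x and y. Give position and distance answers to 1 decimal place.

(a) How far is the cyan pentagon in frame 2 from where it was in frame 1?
2.1

The cyan pentagon moved from (3.6, 3.7) to (2.6, 1.8), a distance of √(1.0² + 1.9²) ≈ 2.1.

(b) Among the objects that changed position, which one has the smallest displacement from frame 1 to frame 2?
the red square

(moved 0.4)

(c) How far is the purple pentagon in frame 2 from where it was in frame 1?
1.4

The purple pentagon moved from (2.2, 9.2) to (0.8, 9.1), a distance of √(1.4² + 0.1²) ≈ 1.4.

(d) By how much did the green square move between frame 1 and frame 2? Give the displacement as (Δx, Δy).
(2.7, 1.1)

The green square was at (1.2, 1.9) in frame 1 and (3.9, 3.0) in frame 2.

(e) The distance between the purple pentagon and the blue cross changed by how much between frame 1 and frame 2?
+0.3

Distance in frame 1: 7.0. Distance in frame 2: 7.3.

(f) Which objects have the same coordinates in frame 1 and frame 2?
the yellow pentagon, the green cross, the cyan star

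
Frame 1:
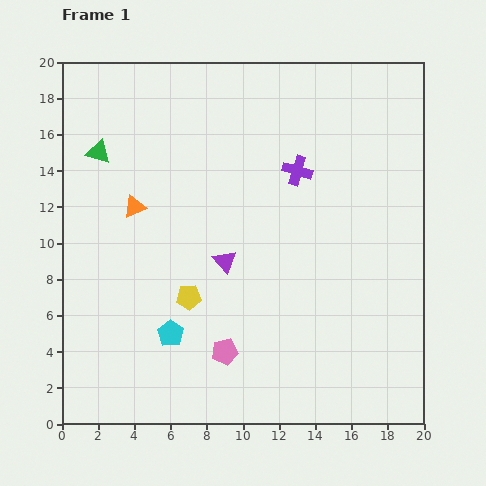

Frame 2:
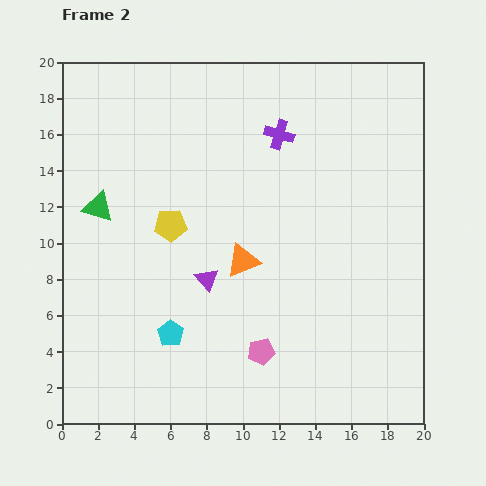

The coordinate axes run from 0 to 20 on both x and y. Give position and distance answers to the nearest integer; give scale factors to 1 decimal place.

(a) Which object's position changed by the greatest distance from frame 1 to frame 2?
the orange triangle

(moved 7; next 4)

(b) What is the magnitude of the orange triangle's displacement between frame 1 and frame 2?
7

The orange triangle moved from (4, 12) to (10, 9), a distance of √(6² + 3²) ≈ 7.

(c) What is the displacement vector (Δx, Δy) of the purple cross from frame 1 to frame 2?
(-1, 2)

The purple cross was at (13, 14) in frame 1 and (12, 16) in frame 2.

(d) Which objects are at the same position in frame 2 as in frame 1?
the cyan pentagon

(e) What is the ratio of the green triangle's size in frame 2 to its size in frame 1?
1.3×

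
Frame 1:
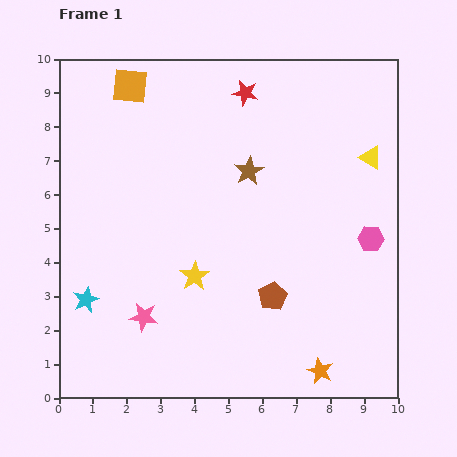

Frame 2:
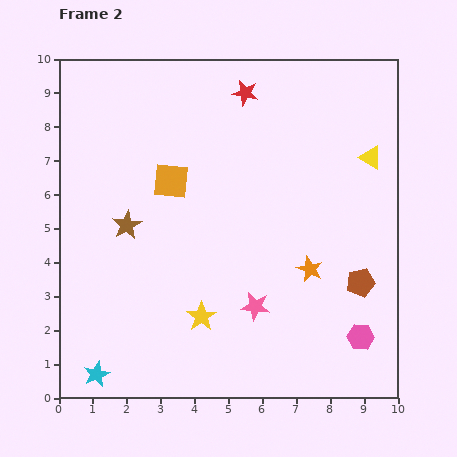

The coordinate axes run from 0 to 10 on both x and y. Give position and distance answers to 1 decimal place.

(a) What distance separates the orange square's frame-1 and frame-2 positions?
3.0

The orange square moved from (2.1, 9.2) to (3.3, 6.4), a distance of √(1.2² + 2.8²) ≈ 3.0.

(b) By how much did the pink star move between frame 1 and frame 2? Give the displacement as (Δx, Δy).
(3.3, 0.3)

The pink star was at (2.5, 2.4) in frame 1 and (5.8, 2.7) in frame 2.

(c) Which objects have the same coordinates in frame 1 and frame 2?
the yellow triangle, the red star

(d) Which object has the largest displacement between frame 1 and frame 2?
the brown star

(moved 3.9; next 3.3)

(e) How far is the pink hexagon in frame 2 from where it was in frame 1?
2.9

The pink hexagon moved from (9.2, 4.7) to (8.9, 1.8), a distance of √(0.3² + 2.9²) ≈ 2.9.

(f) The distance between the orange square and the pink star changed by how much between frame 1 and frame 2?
-2.3

Distance in frame 1: 6.8. Distance in frame 2: 4.5.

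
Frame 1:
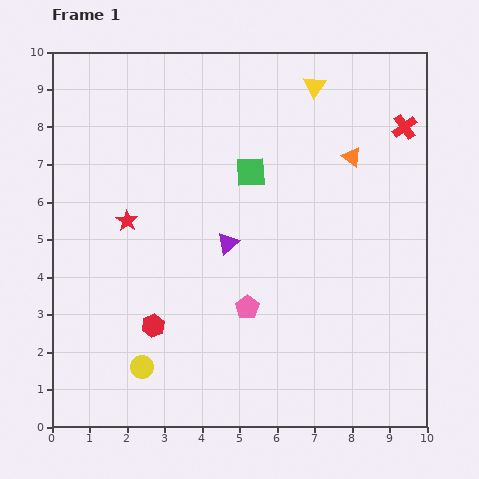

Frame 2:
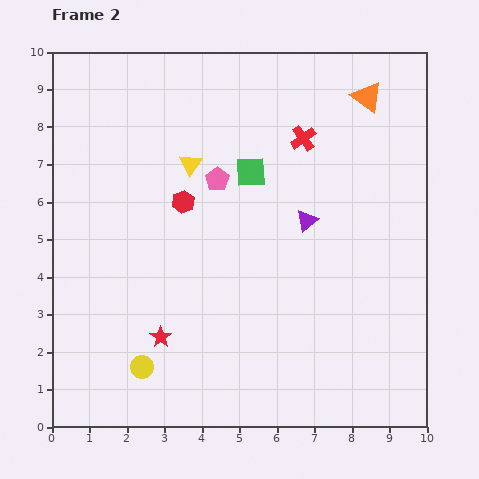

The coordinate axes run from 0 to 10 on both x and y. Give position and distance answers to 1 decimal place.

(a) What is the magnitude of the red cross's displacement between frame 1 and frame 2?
2.7

The red cross moved from (9.4, 8.0) to (6.7, 7.7), a distance of √(2.7² + 0.3²) ≈ 2.7.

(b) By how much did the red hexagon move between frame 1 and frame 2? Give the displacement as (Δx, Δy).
(0.8, 3.3)

The red hexagon was at (2.7, 2.7) in frame 1 and (3.5, 6.0) in frame 2.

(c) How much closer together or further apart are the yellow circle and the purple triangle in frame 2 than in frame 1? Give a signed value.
+1.9

Distance in frame 1: 4.0. Distance in frame 2: 5.9.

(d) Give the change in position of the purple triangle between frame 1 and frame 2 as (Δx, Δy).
(2.1, 0.6)

The purple triangle was at (4.7, 4.9) in frame 1 and (6.8, 5.5) in frame 2.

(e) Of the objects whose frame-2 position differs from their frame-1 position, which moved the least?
the orange triangle

(moved 1.6)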